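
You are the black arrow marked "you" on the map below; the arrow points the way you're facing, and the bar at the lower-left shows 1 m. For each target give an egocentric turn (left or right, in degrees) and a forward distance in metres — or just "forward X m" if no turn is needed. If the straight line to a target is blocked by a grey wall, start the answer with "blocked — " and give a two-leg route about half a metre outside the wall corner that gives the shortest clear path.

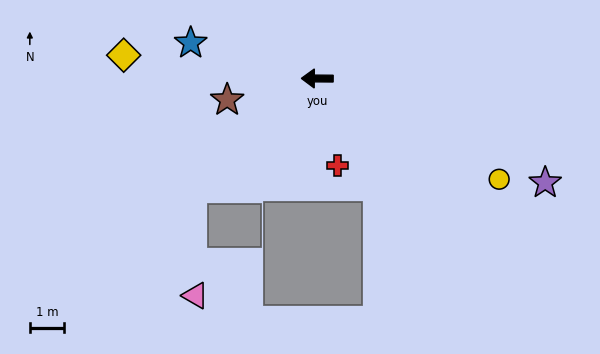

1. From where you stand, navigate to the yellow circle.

turn left 151°, forward 6.1 m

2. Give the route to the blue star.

turn right 15°, forward 3.8 m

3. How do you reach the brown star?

turn left 14°, forward 2.7 m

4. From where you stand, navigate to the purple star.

turn left 156°, forward 7.3 m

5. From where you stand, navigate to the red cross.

turn left 103°, forward 2.6 m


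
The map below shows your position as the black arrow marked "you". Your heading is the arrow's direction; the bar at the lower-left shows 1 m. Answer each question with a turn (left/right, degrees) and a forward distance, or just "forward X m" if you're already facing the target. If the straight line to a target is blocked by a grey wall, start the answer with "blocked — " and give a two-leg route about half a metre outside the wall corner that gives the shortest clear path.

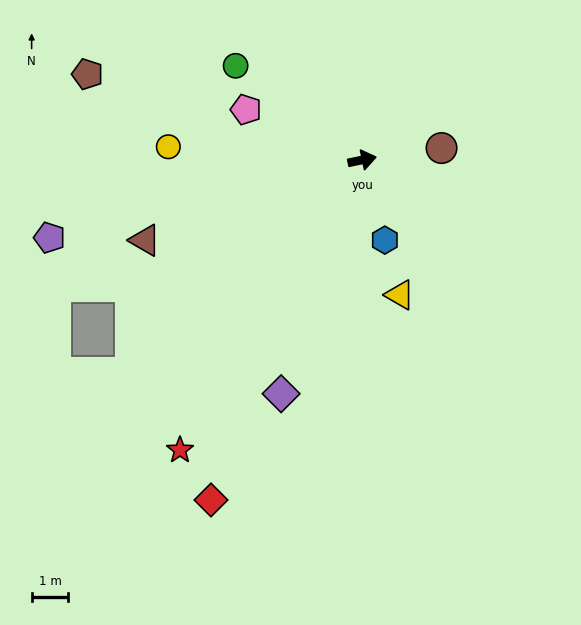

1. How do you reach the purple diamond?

turn right 121°, forward 6.7 m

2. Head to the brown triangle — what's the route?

turn right 171°, forward 6.3 m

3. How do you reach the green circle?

turn left 132°, forward 4.3 m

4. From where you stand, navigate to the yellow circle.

turn left 164°, forward 5.3 m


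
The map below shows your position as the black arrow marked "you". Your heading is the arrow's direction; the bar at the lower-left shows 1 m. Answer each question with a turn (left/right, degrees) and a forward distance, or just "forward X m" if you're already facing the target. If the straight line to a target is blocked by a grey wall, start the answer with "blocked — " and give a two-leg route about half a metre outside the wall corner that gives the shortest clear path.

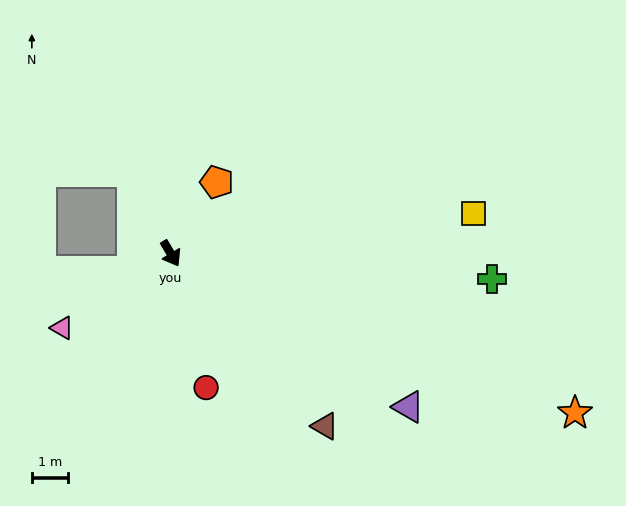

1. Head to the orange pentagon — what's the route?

turn left 116°, forward 2.3 m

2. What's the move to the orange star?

turn left 38°, forward 12.0 m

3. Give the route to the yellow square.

turn left 67°, forward 8.5 m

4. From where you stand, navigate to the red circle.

turn right 16°, forward 3.8 m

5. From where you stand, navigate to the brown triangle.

turn left 11°, forward 6.4 m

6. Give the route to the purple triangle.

turn left 26°, forward 7.8 m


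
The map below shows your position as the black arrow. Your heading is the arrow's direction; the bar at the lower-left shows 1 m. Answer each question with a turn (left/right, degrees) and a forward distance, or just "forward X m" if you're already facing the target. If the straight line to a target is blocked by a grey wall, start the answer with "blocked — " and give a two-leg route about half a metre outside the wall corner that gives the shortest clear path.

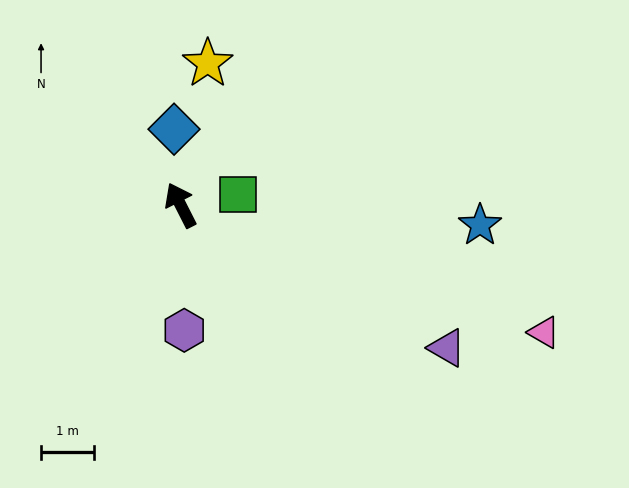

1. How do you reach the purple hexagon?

turn left 155°, forward 2.4 m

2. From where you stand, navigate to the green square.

turn right 107°, forward 1.1 m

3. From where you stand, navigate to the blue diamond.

turn right 22°, forward 1.4 m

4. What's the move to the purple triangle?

turn right 145°, forward 5.7 m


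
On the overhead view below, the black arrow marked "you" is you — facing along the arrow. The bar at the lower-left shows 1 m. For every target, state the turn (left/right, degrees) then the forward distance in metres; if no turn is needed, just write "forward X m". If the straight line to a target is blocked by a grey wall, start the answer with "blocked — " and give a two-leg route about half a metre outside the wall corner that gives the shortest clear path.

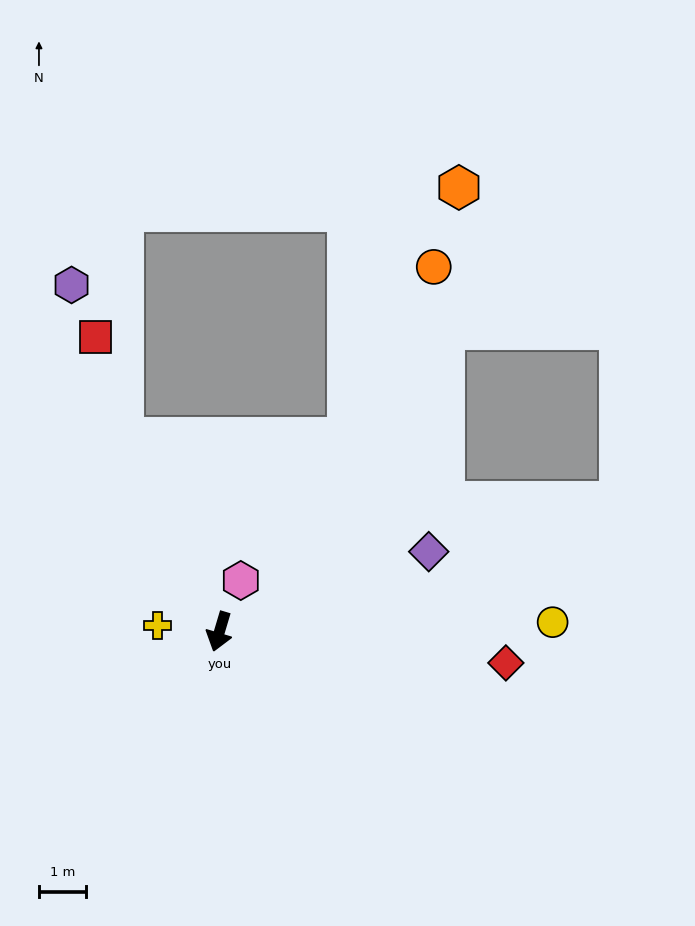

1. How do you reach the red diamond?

turn left 100°, forward 6.1 m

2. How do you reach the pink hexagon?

turn left 174°, forward 1.2 m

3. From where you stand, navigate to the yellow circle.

turn left 108°, forward 7.0 m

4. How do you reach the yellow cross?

turn right 79°, forward 1.3 m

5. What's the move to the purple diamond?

turn left 128°, forward 4.7 m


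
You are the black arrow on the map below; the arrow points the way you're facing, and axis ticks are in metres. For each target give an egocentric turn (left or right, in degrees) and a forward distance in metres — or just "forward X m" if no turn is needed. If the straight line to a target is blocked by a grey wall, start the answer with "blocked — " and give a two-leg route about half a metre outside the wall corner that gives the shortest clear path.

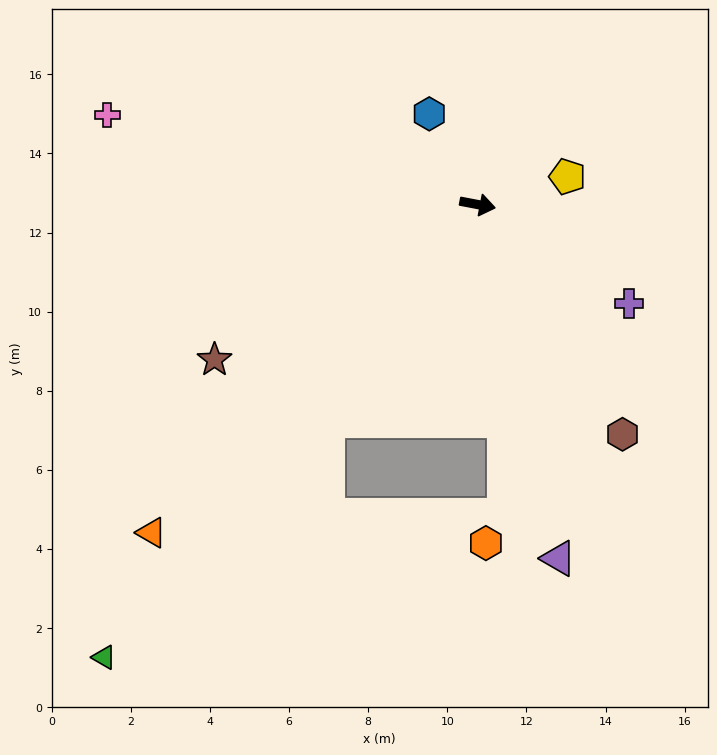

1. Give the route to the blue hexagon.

turn left 129°, forward 2.6 m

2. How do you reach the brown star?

turn right 139°, forward 7.7 m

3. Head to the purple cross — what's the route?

turn right 22°, forward 4.6 m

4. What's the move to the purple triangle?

turn right 66°, forward 9.2 m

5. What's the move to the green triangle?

turn right 119°, forward 14.8 m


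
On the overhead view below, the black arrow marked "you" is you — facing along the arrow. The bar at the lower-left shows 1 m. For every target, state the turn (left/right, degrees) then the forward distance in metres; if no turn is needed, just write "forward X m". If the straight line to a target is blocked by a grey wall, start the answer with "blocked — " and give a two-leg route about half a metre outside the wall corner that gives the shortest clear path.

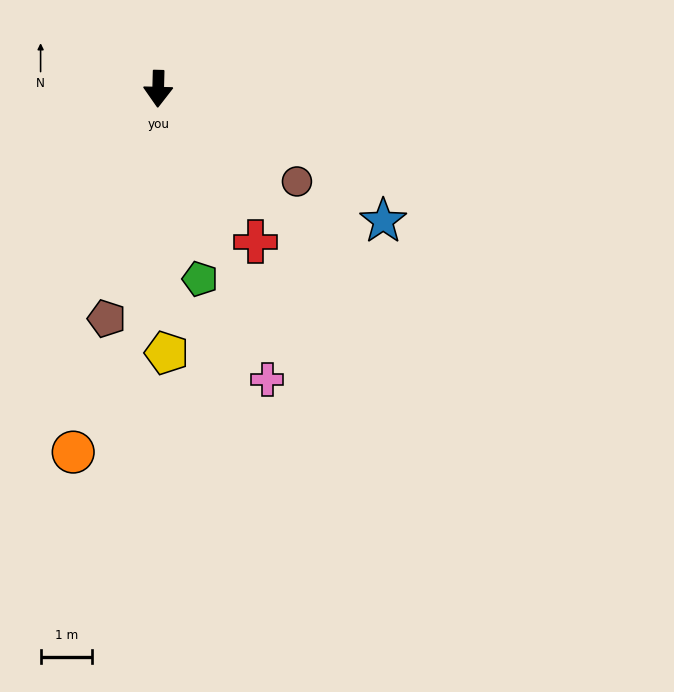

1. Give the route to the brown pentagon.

turn right 11°, forward 4.6 m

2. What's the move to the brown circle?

turn left 58°, forward 3.2 m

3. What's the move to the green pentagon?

turn left 14°, forward 3.8 m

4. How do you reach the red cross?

turn left 34°, forward 3.5 m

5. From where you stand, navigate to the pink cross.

turn left 22°, forward 6.0 m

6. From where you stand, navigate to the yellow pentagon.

turn left 3°, forward 5.1 m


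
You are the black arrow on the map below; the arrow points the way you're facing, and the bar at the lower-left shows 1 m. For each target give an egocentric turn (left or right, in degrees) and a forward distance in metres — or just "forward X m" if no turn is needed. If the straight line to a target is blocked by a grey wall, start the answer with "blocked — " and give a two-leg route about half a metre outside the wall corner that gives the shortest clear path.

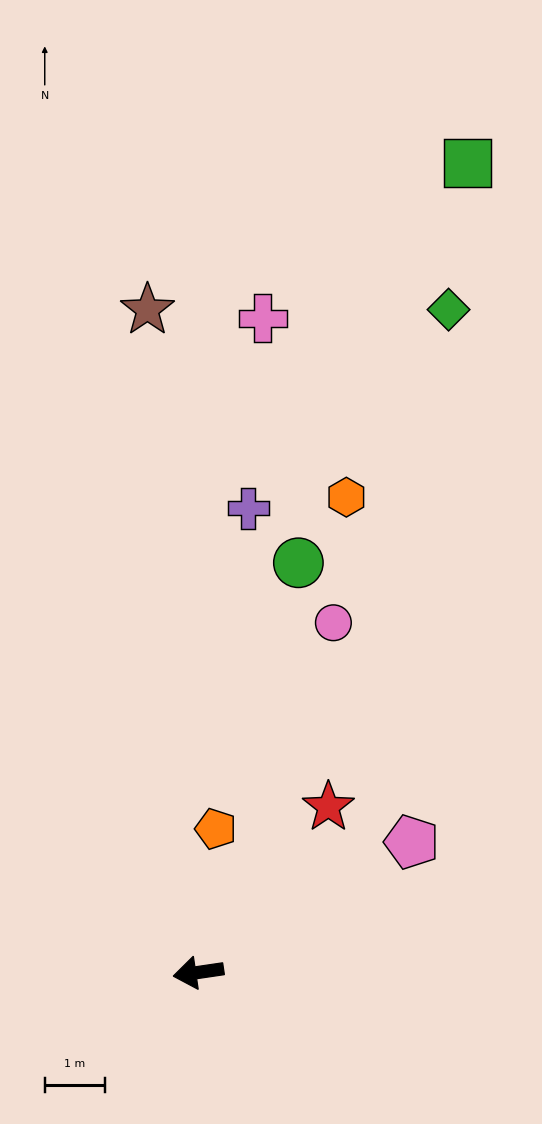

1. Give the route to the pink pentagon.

turn right 157°, forward 4.2 m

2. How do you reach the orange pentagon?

turn right 105°, forward 2.4 m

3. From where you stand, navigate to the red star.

turn right 137°, forward 3.5 m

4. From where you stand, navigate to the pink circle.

turn right 119°, forward 6.3 m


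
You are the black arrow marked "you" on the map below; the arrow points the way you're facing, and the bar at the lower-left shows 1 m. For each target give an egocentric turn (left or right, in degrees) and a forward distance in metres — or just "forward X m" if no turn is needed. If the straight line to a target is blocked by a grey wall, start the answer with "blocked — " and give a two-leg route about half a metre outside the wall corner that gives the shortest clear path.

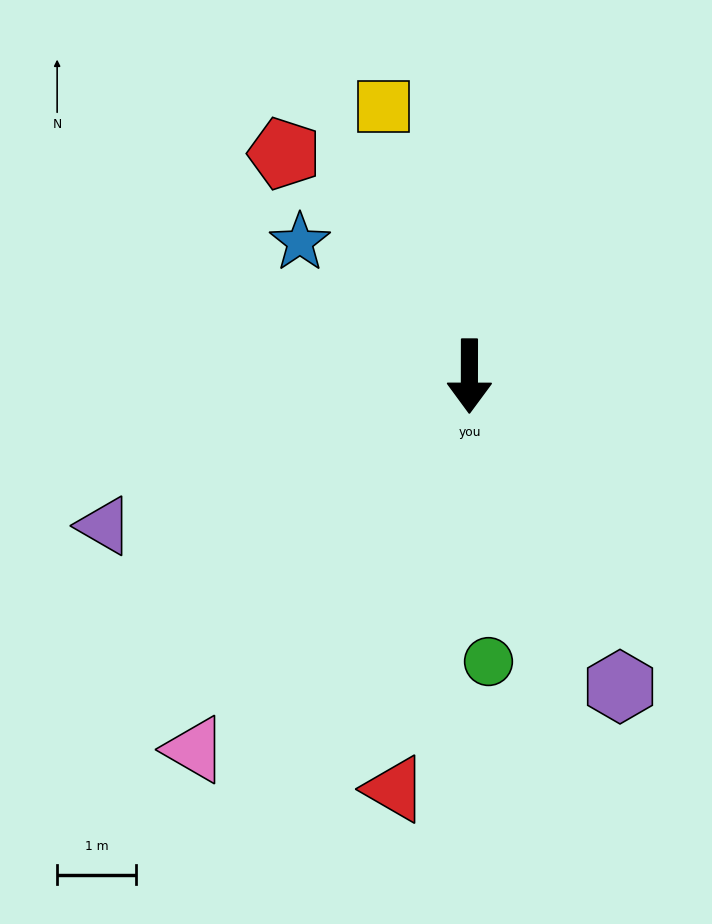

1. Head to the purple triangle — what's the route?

turn right 68°, forward 5.0 m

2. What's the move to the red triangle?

turn right 10°, forward 5.3 m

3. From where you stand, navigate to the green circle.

turn left 4°, forward 3.6 m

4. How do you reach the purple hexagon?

turn left 26°, forward 4.4 m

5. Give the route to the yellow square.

turn right 162°, forward 3.6 m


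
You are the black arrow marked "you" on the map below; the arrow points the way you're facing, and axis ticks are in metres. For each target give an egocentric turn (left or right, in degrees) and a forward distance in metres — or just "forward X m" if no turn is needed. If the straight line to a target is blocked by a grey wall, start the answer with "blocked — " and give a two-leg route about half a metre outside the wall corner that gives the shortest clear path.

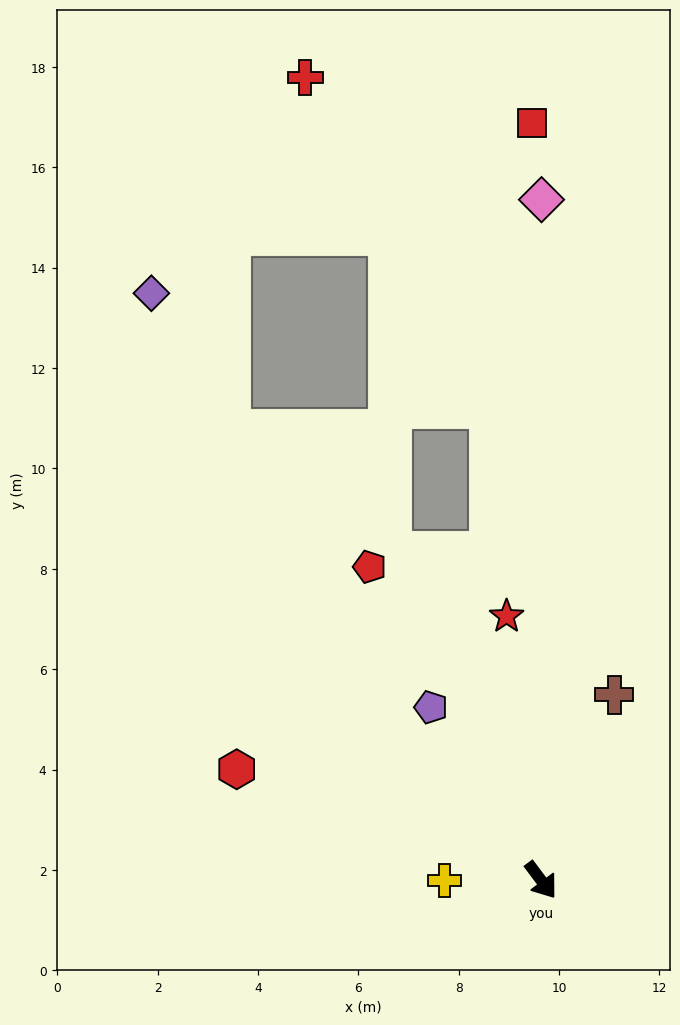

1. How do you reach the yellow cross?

turn right 127°, forward 1.9 m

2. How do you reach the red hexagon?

turn right 147°, forward 6.5 m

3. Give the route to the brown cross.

turn left 122°, forward 4.0 m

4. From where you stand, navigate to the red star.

turn left 151°, forward 5.3 m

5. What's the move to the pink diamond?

turn left 143°, forward 13.6 m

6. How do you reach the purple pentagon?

turn left 176°, forward 4.1 m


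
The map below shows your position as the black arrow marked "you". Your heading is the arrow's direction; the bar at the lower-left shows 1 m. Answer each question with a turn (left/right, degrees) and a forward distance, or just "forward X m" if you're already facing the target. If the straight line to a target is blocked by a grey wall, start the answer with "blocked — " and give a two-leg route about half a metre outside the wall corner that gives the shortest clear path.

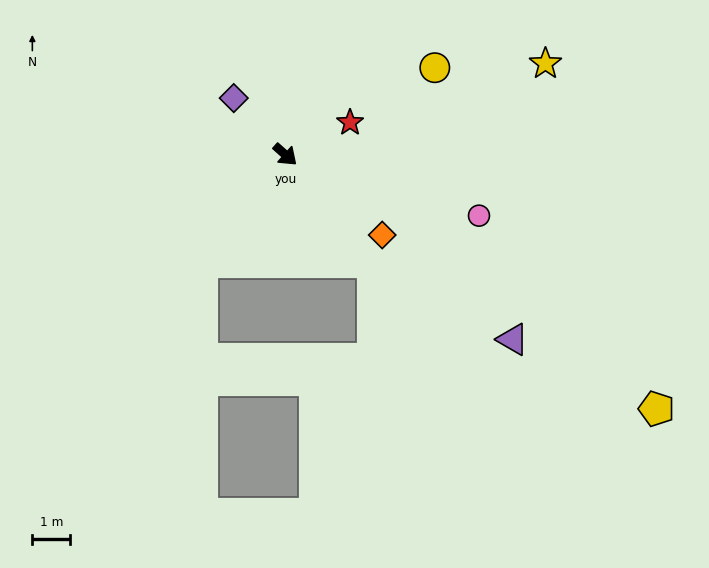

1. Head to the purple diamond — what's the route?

turn left 174°, forward 2.0 m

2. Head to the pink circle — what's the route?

turn left 24°, forward 5.4 m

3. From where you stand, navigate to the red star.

turn left 68°, forward 1.9 m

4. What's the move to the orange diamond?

turn left 2°, forward 3.3 m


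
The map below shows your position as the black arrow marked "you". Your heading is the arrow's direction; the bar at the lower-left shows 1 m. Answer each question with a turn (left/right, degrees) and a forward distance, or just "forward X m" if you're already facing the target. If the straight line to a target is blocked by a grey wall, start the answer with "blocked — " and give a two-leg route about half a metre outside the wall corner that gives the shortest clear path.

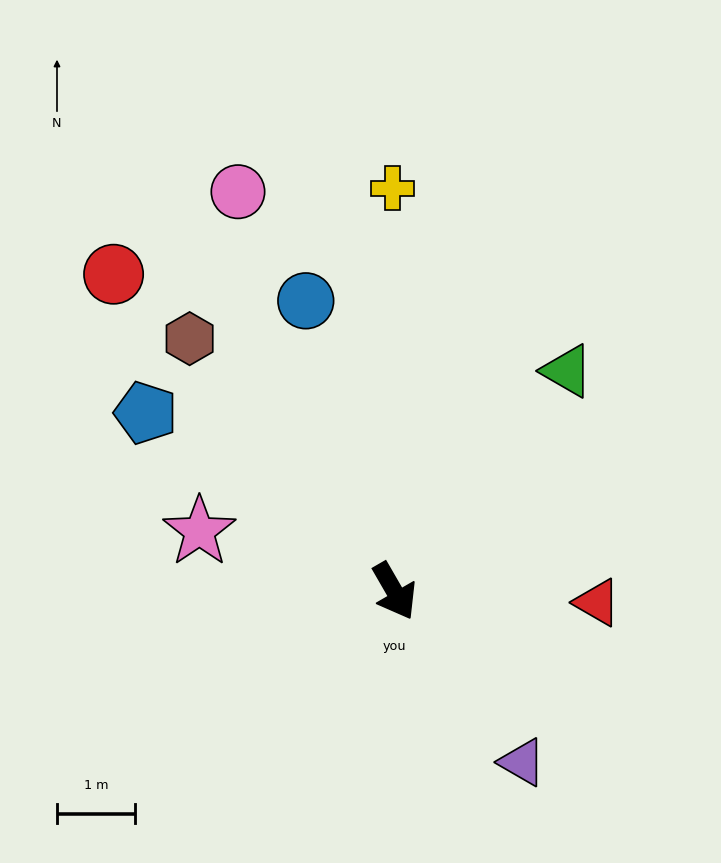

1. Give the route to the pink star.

turn right 137°, forward 2.6 m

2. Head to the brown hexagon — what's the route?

turn right 171°, forward 4.2 m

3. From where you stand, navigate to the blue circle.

turn left 167°, forward 3.9 m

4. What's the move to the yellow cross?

turn left 150°, forward 5.2 m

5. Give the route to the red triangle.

turn left 57°, forward 2.6 m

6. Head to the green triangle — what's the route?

turn left 112°, forward 3.6 m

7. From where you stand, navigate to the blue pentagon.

turn right 156°, forward 3.9 m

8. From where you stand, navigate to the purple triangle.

turn left 7°, forward 2.7 m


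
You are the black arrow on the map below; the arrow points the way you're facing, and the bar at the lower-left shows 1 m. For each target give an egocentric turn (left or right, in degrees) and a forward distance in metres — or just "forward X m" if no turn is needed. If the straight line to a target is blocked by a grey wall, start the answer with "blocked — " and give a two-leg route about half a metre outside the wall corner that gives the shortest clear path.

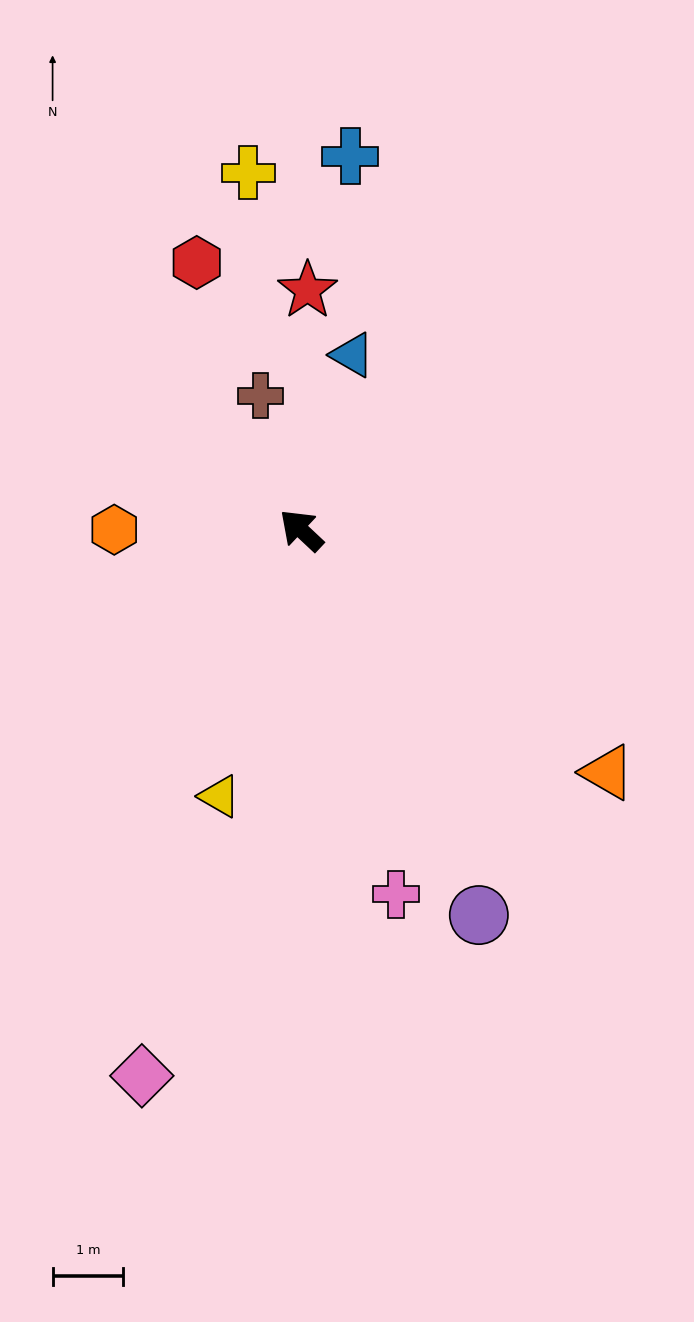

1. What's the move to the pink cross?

turn left 148°, forward 5.3 m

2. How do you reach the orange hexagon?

turn left 43°, forward 2.6 m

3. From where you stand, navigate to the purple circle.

turn left 158°, forward 6.0 m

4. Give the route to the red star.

turn right 48°, forward 3.4 m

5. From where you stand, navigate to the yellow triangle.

turn left 116°, forward 3.9 m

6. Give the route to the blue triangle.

turn right 63°, forward 2.6 m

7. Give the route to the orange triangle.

turn right 175°, forward 5.5 m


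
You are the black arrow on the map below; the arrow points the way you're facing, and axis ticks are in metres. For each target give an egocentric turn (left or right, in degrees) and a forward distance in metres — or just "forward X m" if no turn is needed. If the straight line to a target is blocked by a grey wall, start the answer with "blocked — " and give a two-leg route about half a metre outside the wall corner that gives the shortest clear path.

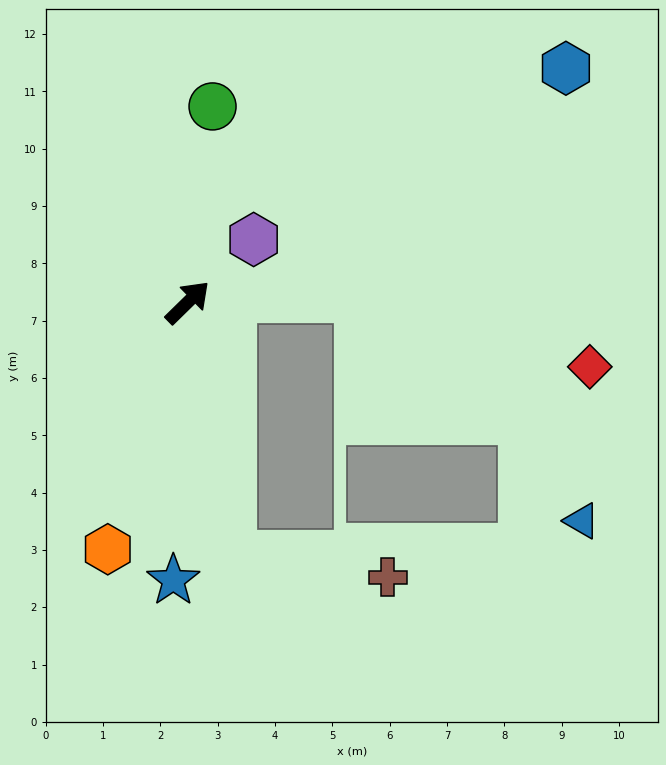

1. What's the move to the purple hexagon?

forward 1.6 m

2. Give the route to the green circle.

turn left 38°, forward 3.4 m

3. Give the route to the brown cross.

blocked — turn right 124°, forward 4.5 m, then turn left 71°, forward 2.7 m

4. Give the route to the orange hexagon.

turn right 152°, forward 4.5 m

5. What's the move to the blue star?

turn right 137°, forward 4.9 m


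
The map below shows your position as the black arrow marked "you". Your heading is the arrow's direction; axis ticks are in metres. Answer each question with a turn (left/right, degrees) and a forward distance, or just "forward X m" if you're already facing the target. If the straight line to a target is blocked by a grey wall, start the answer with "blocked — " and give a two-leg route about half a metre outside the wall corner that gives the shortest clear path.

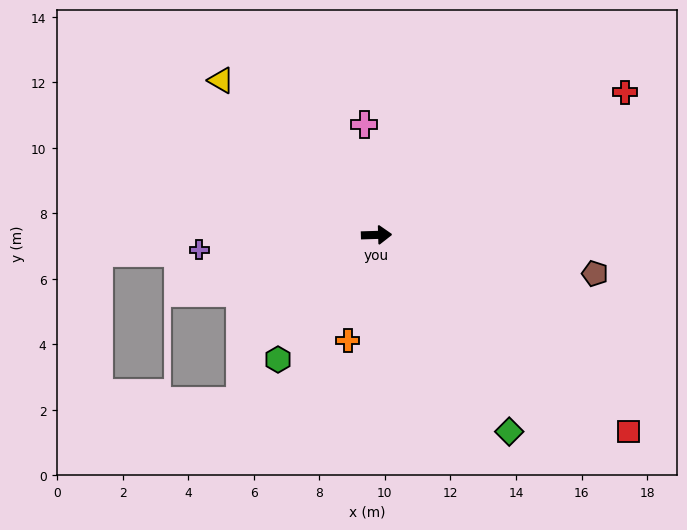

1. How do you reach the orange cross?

turn right 107°, forward 3.3 m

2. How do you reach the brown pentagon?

turn right 12°, forward 6.8 m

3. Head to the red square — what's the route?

turn right 40°, forward 9.8 m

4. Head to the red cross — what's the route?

turn left 28°, forward 8.7 m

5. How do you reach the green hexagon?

turn right 130°, forward 4.8 m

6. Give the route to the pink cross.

turn left 95°, forward 3.4 m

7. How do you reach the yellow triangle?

turn left 134°, forward 6.7 m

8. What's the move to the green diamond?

turn right 58°, forward 7.2 m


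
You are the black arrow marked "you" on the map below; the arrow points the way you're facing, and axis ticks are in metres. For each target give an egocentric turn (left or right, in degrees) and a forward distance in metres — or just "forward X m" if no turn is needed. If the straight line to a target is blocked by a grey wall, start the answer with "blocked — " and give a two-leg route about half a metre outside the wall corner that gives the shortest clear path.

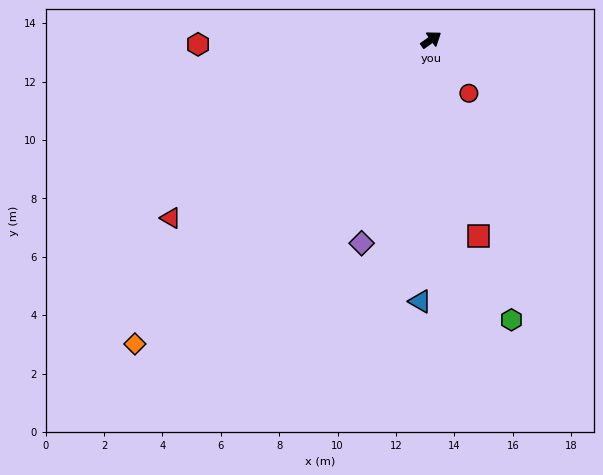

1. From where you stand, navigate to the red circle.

turn right 90°, forward 2.2 m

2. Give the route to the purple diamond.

turn right 144°, forward 7.4 m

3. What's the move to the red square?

turn right 112°, forward 6.9 m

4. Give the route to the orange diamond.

turn right 169°, forward 14.5 m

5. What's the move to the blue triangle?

turn right 128°, forward 9.0 m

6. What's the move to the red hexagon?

turn left 146°, forward 8.0 m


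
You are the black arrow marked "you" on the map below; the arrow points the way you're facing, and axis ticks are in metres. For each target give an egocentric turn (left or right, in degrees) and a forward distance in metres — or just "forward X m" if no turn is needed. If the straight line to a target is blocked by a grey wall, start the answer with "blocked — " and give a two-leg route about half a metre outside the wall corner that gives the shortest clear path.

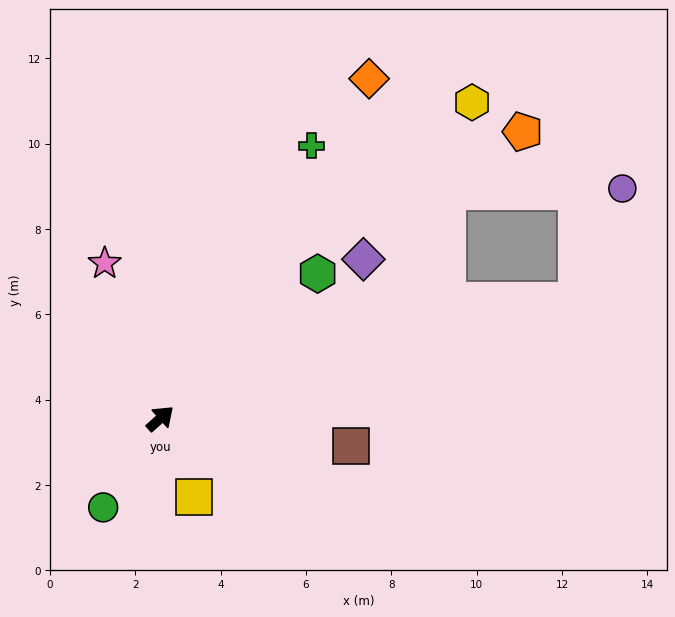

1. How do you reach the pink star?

turn left 68°, forward 3.9 m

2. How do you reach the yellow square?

turn right 108°, forward 2.0 m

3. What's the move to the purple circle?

blocked — turn right 26°, forward 10.1 m, then turn left 52°, forward 2.8 m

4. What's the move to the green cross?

turn left 19°, forward 7.3 m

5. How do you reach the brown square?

turn right 50°, forward 4.5 m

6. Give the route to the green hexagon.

forward 5.0 m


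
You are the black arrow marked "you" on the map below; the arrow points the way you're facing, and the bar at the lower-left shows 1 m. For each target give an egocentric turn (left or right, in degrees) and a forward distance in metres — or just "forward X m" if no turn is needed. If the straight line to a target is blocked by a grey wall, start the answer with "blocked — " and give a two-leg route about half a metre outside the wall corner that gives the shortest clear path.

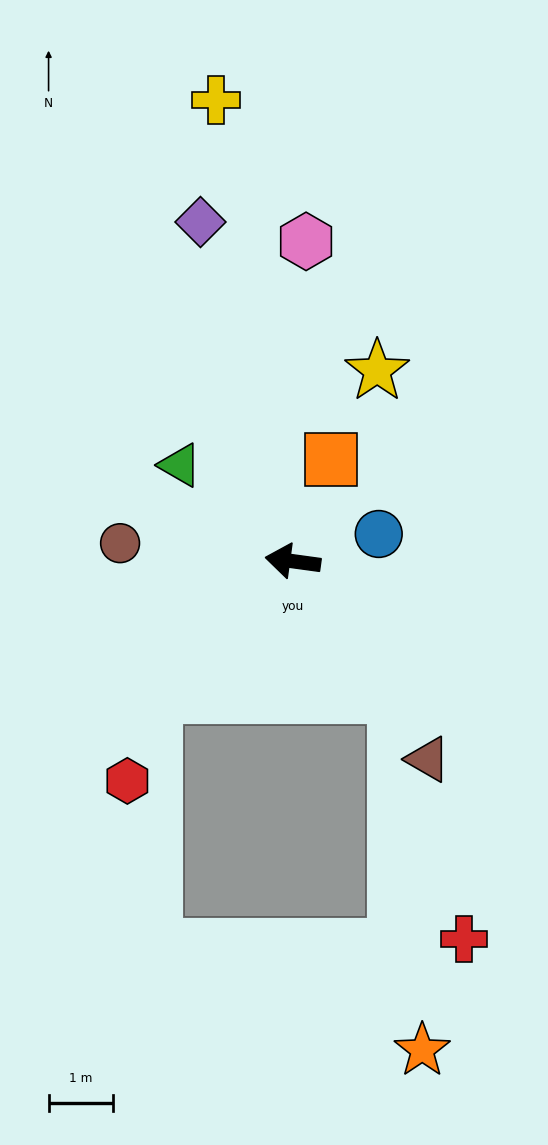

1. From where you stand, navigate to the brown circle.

forward 2.7 m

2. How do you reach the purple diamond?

turn right 67°, forward 5.4 m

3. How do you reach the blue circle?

turn right 155°, forward 1.4 m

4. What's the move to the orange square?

turn right 103°, forward 1.7 m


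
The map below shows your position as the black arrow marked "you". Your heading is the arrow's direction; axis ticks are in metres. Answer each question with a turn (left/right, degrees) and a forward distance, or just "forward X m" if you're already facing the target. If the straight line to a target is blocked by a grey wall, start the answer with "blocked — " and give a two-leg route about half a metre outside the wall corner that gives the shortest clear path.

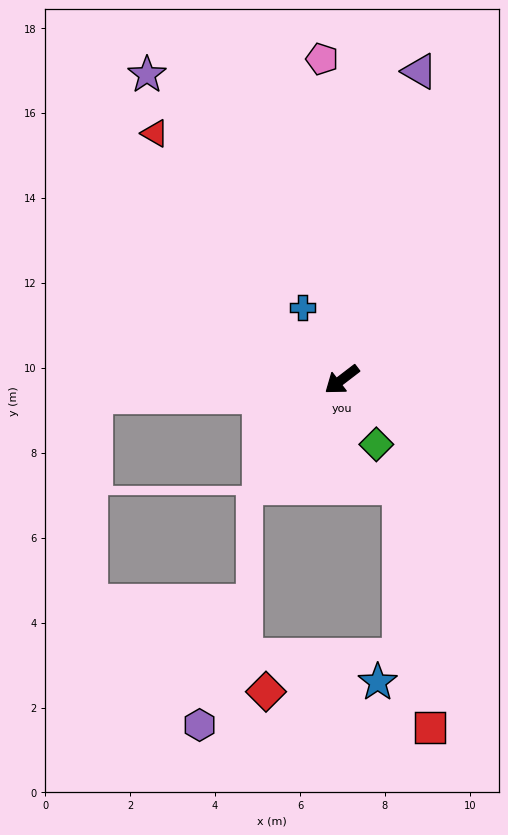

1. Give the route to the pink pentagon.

turn right 124°, forward 7.6 m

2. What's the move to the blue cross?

turn right 99°, forward 1.9 m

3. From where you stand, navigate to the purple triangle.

turn right 142°, forward 7.5 m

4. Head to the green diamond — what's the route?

turn left 81°, forward 1.7 m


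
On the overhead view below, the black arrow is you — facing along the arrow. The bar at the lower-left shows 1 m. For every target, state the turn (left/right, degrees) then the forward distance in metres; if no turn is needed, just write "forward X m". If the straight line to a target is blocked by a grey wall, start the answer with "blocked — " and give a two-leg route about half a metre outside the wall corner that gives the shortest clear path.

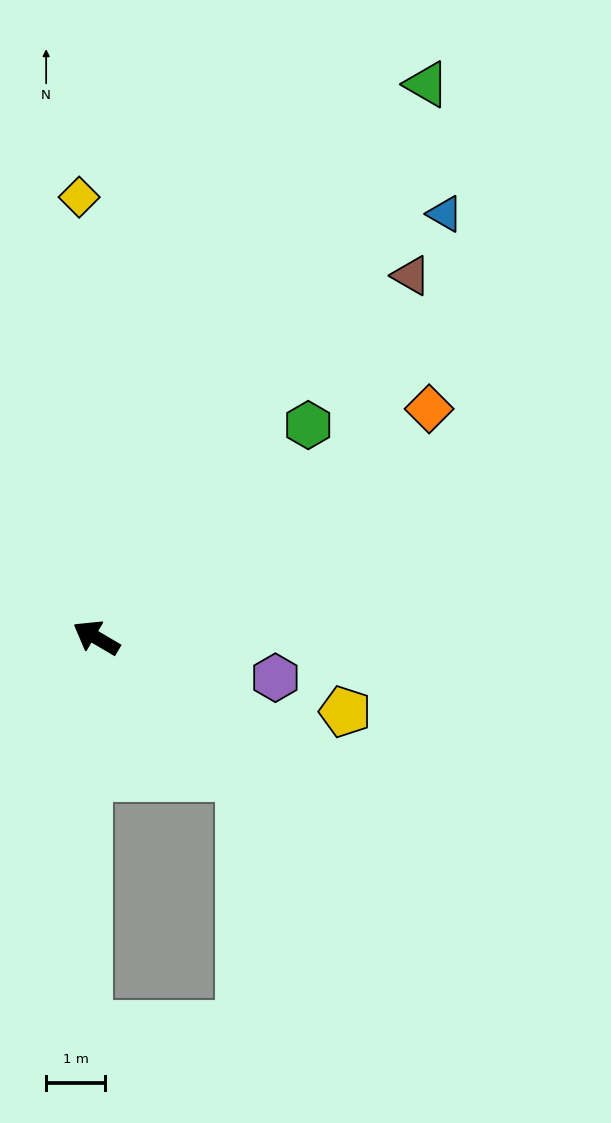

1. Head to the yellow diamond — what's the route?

turn right 57°, forward 7.5 m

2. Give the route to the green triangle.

turn right 90°, forward 10.9 m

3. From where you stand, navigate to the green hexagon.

turn right 104°, forward 5.1 m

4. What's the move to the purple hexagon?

turn right 162°, forward 3.1 m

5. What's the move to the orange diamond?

turn right 115°, forward 6.8 m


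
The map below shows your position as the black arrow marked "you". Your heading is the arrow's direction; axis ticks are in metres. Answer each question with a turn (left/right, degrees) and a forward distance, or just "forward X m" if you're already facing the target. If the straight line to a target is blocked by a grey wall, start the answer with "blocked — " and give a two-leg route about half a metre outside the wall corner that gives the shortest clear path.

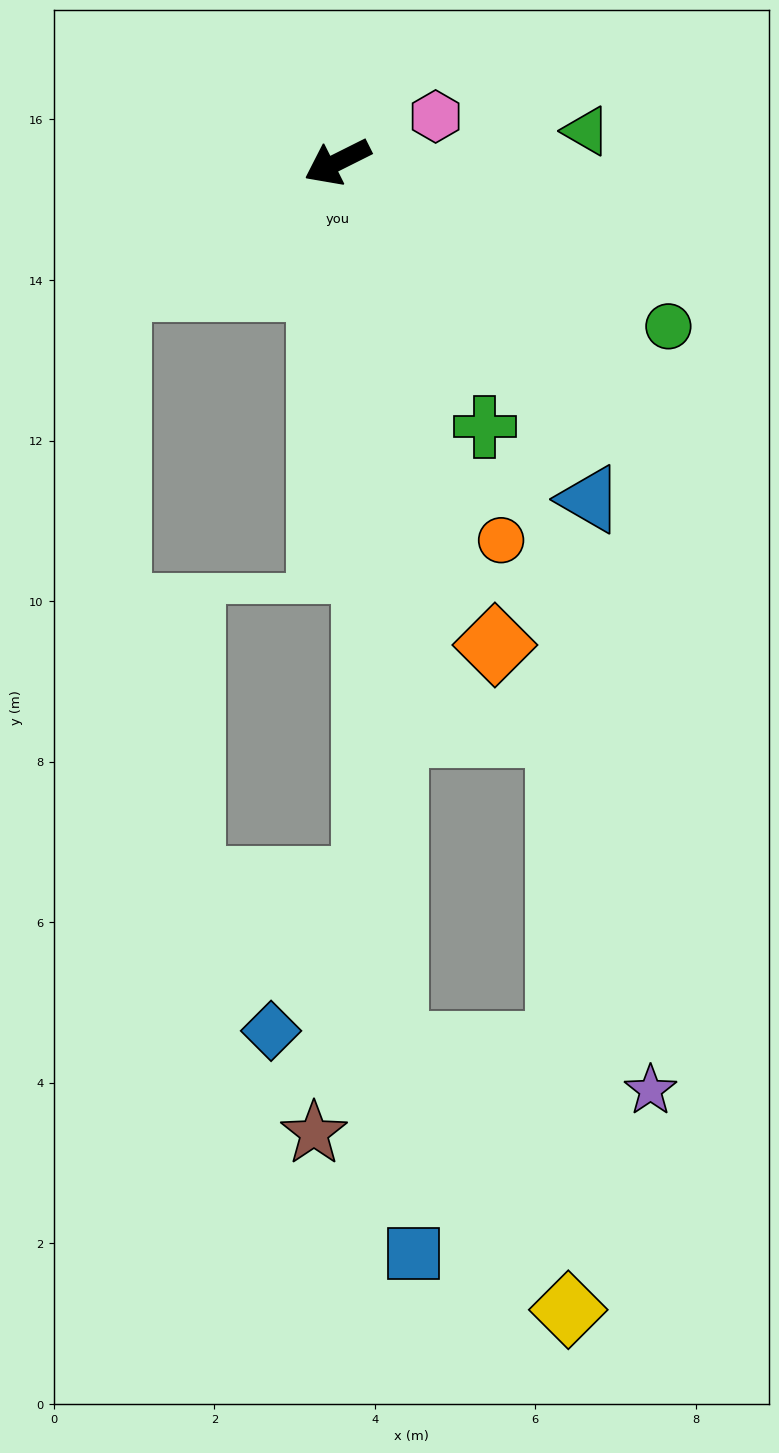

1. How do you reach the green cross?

turn left 92°, forward 3.8 m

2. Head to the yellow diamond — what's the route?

blocked — turn left 67°, forward 11.0 m, then turn left 30°, forward 3.9 m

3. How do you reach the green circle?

turn left 127°, forward 4.6 m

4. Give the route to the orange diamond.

turn left 81°, forward 6.3 m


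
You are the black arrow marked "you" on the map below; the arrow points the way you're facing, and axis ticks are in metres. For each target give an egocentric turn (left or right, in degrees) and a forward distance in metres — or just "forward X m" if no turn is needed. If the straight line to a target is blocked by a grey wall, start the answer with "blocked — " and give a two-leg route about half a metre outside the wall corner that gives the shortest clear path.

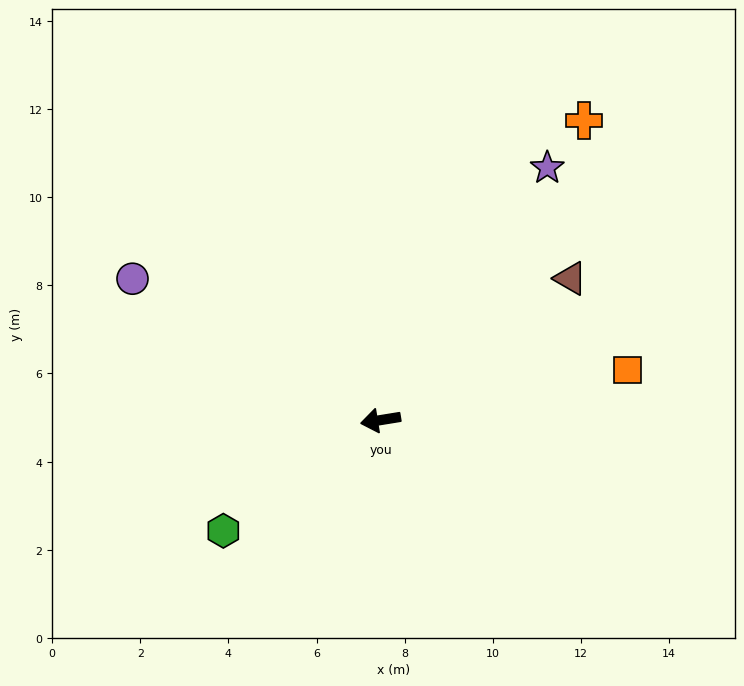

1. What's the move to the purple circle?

turn right 39°, forward 6.5 m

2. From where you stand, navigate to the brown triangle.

turn right 152°, forward 5.4 m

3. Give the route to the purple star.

turn right 133°, forward 6.9 m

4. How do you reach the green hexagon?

turn left 26°, forward 4.4 m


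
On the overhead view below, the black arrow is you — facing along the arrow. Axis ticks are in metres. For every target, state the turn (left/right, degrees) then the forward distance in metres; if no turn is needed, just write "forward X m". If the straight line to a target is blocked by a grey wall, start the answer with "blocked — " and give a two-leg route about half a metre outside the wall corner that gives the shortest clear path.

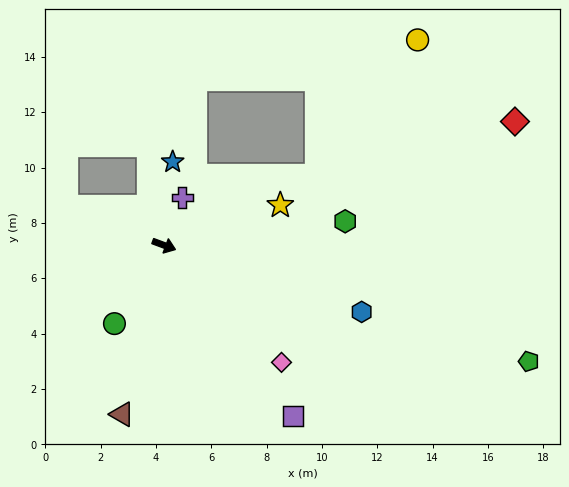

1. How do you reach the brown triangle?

turn right 84°, forward 6.3 m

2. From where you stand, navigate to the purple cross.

turn left 90°, forward 1.8 m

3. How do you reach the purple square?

turn right 33°, forward 7.7 m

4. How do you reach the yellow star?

turn left 39°, forward 4.4 m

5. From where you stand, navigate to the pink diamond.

turn right 25°, forward 6.0 m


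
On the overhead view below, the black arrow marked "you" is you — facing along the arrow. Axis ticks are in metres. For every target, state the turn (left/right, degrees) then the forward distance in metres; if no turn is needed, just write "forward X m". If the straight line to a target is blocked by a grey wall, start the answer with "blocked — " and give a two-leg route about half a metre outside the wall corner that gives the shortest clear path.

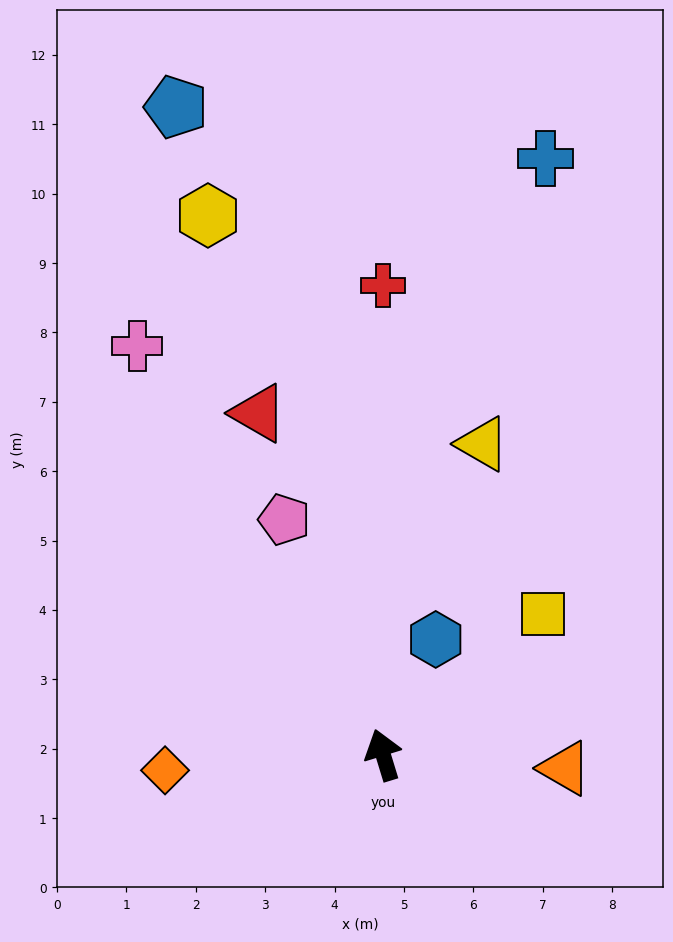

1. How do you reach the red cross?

turn right 17°, forward 6.8 m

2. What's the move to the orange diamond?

turn left 77°, forward 3.2 m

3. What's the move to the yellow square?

turn right 65°, forward 3.1 m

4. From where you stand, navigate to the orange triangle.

turn right 111°, forward 2.6 m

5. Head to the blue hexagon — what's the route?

turn right 42°, forward 1.8 m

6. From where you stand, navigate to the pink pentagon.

turn left 6°, forward 3.7 m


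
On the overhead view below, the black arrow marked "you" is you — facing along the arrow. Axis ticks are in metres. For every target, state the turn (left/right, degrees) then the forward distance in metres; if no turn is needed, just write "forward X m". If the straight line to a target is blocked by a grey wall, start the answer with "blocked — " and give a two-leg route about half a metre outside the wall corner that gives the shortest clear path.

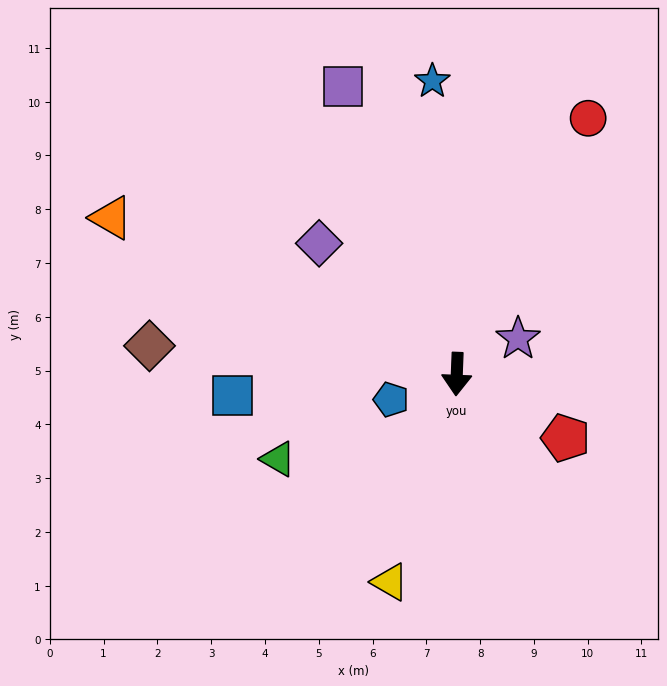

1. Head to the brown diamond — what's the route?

turn right 93°, forward 5.7 m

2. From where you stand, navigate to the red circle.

turn left 155°, forward 5.3 m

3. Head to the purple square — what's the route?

turn right 156°, forward 5.8 m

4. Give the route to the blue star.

turn right 173°, forward 5.5 m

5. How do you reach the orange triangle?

turn right 112°, forward 7.1 m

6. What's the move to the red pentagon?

turn left 62°, forward 2.3 m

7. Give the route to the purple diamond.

turn right 131°, forward 3.5 m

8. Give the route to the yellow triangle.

turn right 16°, forward 4.1 m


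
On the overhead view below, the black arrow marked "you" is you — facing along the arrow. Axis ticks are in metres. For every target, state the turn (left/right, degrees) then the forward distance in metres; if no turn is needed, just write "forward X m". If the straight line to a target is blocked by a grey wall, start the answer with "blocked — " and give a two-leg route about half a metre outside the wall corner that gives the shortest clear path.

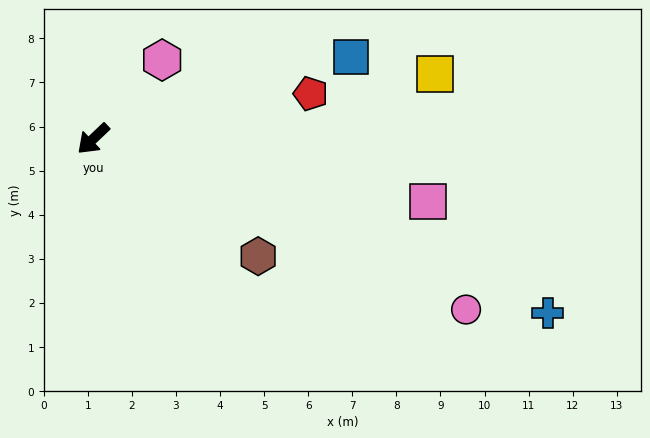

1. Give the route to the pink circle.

turn left 112°, forward 9.3 m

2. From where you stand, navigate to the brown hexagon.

turn left 101°, forward 4.6 m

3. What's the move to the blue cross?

turn left 116°, forward 11.0 m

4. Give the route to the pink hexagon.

turn right 175°, forward 2.4 m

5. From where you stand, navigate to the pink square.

turn left 126°, forward 7.7 m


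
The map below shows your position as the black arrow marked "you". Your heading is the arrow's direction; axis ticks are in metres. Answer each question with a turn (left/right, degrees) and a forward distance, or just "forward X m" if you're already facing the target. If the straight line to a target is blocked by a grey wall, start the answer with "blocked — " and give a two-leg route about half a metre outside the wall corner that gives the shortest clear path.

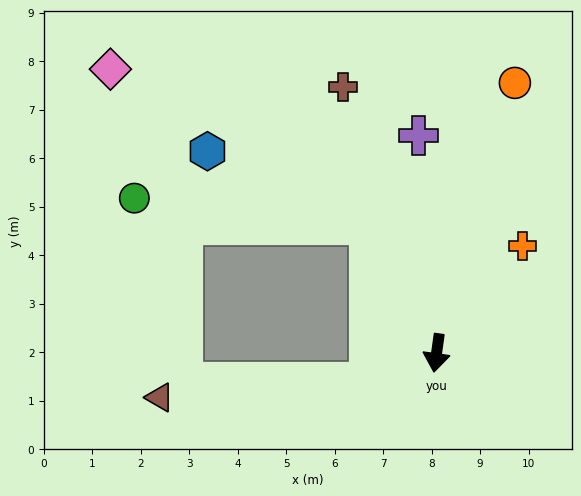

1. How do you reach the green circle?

blocked — turn right 145°, forward 3.0 m, then turn left 57°, forward 4.9 m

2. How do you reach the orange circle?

turn left 172°, forward 5.8 m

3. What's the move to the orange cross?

turn left 149°, forward 2.8 m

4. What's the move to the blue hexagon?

blocked — turn right 145°, forward 3.0 m, then turn left 39°, forward 3.7 m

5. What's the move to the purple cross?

turn right 167°, forward 4.5 m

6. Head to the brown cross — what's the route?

turn right 153°, forward 5.8 m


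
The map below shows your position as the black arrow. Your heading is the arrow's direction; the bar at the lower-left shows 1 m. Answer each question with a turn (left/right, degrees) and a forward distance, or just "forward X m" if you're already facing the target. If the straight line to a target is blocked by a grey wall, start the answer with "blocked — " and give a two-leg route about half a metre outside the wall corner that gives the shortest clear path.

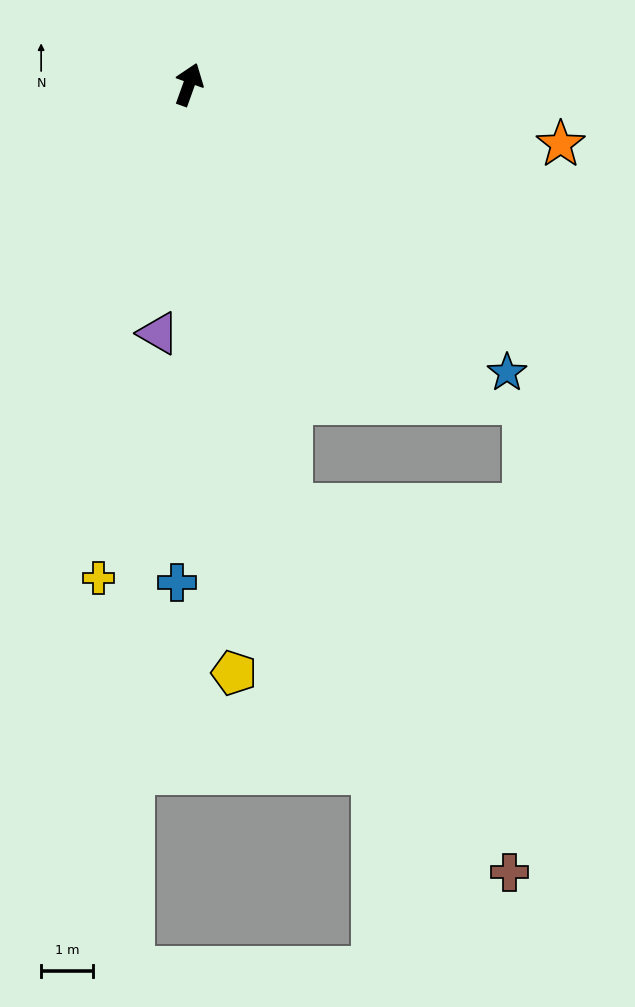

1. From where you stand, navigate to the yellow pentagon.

turn right 156°, forward 11.5 m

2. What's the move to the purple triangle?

turn right 167°, forward 4.9 m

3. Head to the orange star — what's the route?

turn right 79°, forward 7.3 m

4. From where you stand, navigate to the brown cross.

blocked — turn right 147°, forward 8.4 m, then turn left 18°, forward 8.3 m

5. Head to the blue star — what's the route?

turn right 112°, forward 8.3 m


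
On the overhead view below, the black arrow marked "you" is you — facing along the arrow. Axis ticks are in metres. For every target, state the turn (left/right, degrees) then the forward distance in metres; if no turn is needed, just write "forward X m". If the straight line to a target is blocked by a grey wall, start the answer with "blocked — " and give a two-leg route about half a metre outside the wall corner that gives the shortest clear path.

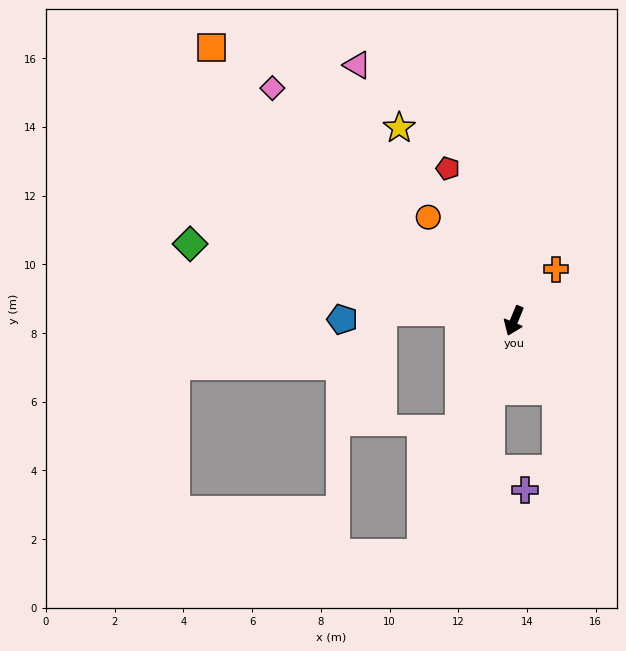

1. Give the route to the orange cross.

turn left 163°, forward 1.9 m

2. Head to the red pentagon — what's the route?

turn right 134°, forward 4.8 m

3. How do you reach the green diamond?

turn right 81°, forward 9.7 m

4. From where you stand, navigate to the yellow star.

turn right 127°, forward 6.5 m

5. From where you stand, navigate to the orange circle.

turn right 118°, forward 3.9 m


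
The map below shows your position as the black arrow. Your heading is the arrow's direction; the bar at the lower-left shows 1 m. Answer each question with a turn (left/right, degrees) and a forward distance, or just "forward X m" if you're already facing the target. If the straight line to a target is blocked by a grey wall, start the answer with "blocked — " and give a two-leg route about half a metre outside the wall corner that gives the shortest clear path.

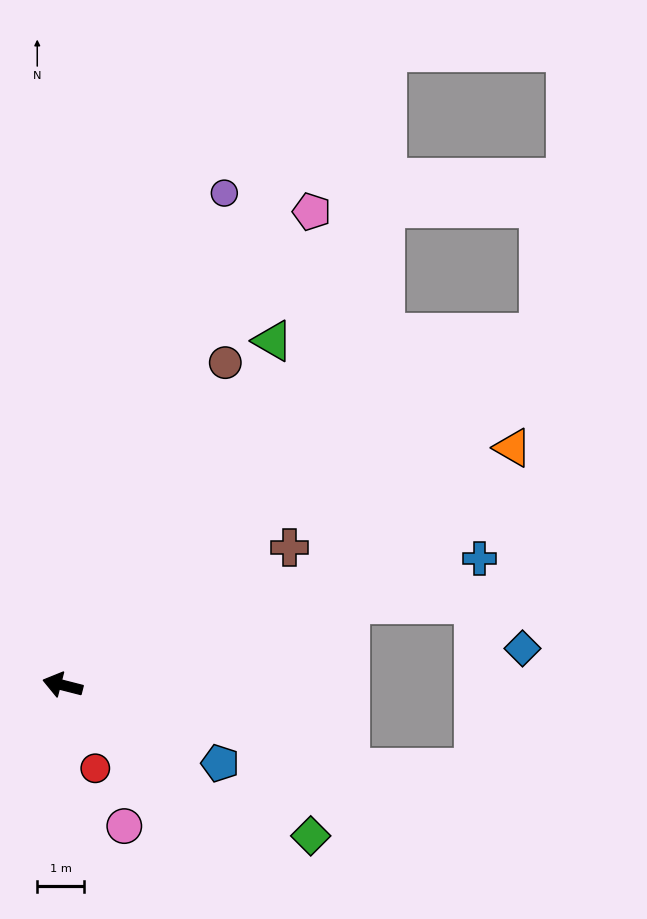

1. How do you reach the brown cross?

turn right 134°, forward 5.7 m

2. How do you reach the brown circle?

turn right 102°, forward 7.7 m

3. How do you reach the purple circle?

turn right 94°, forward 11.0 m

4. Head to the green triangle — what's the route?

turn right 107°, forward 8.6 m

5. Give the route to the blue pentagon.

turn left 168°, forward 3.7 m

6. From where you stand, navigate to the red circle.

turn left 126°, forward 1.9 m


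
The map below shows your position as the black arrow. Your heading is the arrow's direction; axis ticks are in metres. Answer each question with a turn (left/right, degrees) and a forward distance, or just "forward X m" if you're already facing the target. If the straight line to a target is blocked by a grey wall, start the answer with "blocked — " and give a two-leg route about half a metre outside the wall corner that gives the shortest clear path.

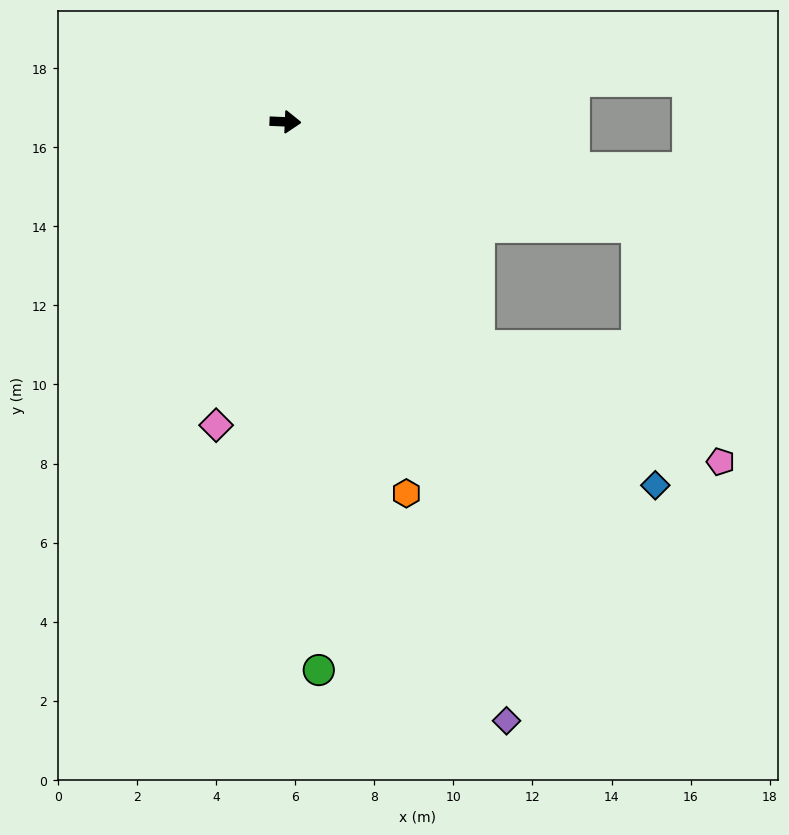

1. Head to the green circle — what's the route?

turn right 84°, forward 13.9 m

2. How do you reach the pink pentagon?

blocked — turn right 47°, forward 7.5 m, then turn left 24°, forward 6.8 m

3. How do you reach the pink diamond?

turn right 100°, forward 7.9 m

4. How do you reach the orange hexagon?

turn right 69°, forward 9.9 m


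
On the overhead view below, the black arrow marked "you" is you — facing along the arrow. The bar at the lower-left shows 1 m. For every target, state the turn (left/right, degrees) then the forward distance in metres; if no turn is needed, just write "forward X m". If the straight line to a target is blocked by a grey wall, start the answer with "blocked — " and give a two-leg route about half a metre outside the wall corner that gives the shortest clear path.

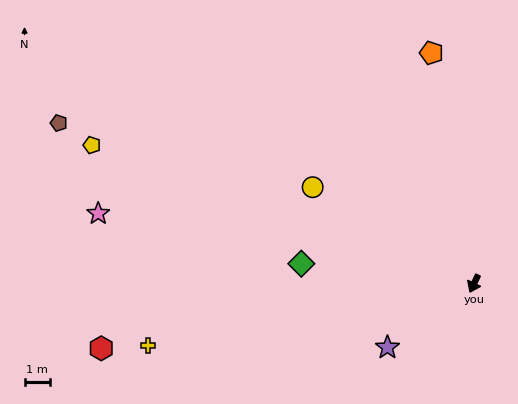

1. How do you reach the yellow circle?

turn right 96°, forward 7.3 m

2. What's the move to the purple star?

turn right 28°, forward 4.2 m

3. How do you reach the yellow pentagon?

turn right 85°, forward 15.8 m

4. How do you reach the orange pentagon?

turn right 144°, forward 9.1 m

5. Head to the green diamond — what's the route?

turn right 71°, forward 6.7 m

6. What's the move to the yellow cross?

turn right 54°, forward 12.9 m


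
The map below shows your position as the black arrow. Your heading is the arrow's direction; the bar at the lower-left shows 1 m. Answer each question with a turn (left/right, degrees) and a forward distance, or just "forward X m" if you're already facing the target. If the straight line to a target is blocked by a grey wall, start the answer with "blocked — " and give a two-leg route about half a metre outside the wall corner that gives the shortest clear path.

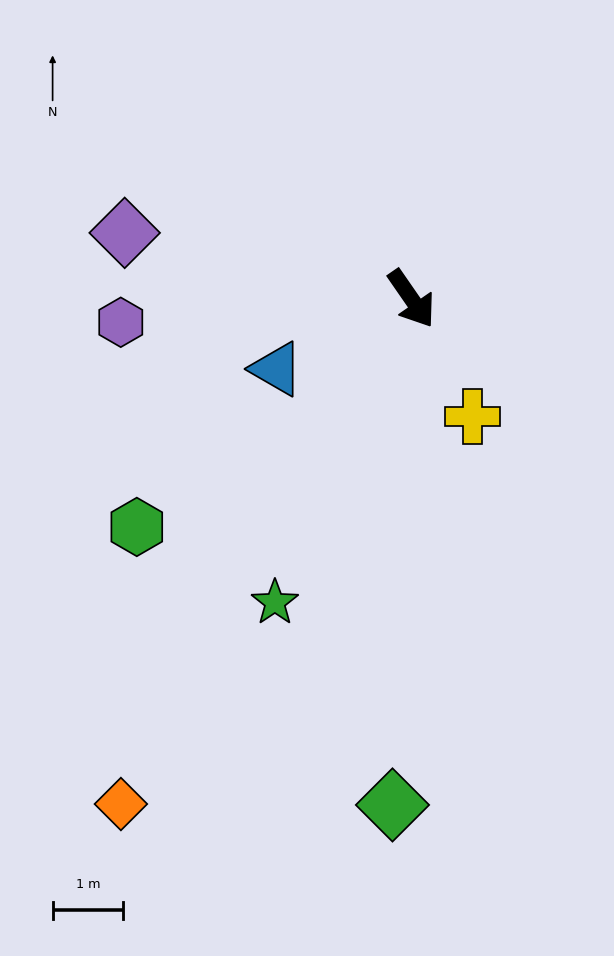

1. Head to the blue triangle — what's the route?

turn right 97°, forward 2.2 m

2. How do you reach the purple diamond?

turn right 138°, forward 4.2 m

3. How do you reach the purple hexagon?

turn right 120°, forward 4.1 m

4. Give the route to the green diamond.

turn right 37°, forward 7.2 m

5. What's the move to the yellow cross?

turn right 7°, forward 1.9 m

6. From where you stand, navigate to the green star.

turn right 59°, forward 4.7 m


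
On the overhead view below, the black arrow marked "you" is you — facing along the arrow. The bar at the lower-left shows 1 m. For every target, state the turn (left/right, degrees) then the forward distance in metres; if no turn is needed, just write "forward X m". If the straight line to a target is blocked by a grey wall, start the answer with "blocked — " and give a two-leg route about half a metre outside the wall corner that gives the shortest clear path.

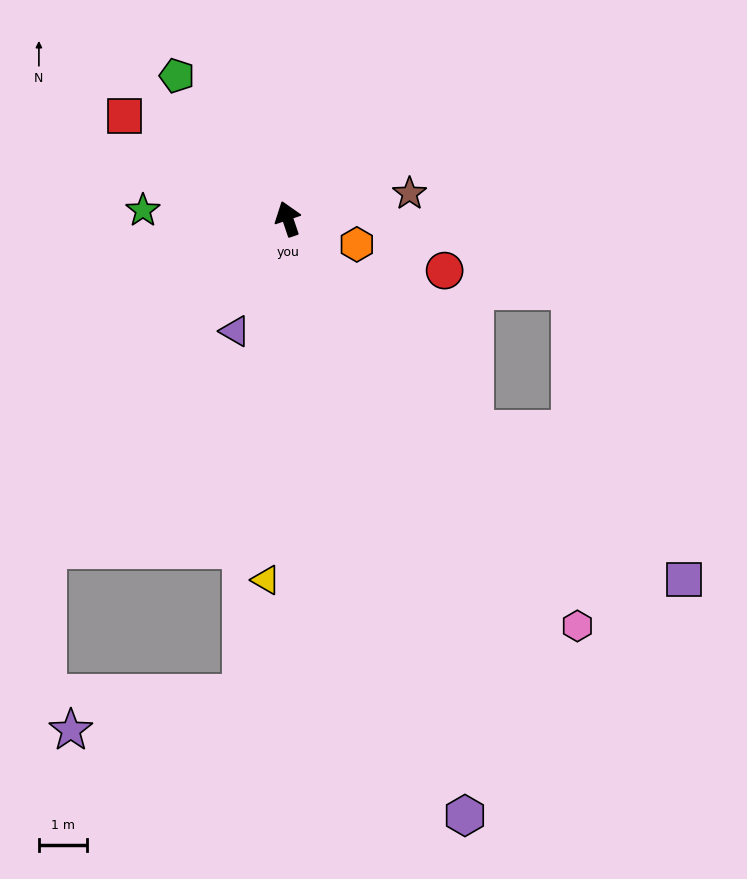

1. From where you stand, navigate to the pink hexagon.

turn right 163°, forward 10.4 m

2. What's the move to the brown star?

turn right 97°, forward 2.6 m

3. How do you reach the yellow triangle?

turn left 158°, forward 7.5 m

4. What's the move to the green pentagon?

turn left 19°, forward 3.8 m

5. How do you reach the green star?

turn left 68°, forward 3.0 m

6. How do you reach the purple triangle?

turn left 136°, forward 2.6 m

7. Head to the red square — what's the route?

turn left 39°, forward 4.0 m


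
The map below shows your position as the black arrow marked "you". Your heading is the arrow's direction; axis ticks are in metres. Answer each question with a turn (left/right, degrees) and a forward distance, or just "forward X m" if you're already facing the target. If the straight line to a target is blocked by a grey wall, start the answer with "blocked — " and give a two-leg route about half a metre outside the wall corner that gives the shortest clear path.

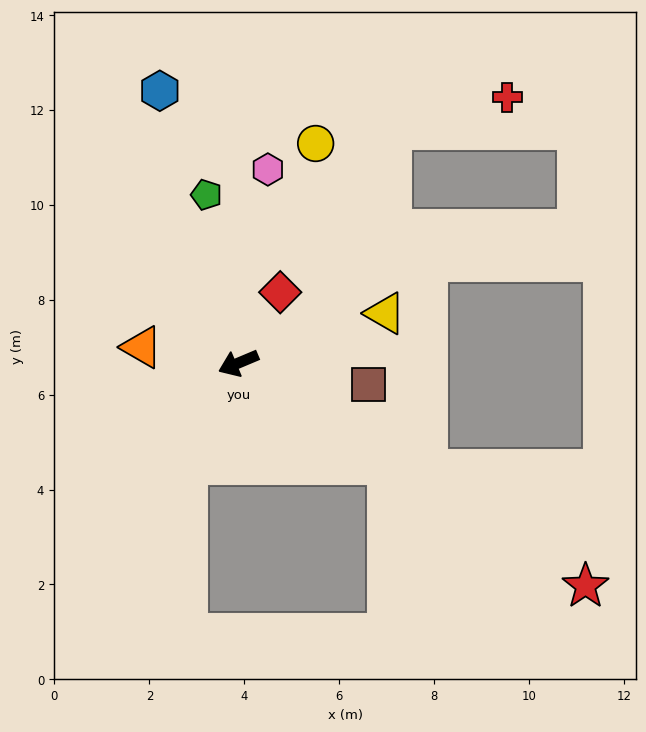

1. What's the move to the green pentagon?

turn right 102°, forward 3.6 m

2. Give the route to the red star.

turn left 124°, forward 8.7 m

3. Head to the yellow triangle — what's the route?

turn left 176°, forward 3.3 m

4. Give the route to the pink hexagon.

turn right 121°, forward 4.1 m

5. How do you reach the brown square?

turn left 148°, forward 2.8 m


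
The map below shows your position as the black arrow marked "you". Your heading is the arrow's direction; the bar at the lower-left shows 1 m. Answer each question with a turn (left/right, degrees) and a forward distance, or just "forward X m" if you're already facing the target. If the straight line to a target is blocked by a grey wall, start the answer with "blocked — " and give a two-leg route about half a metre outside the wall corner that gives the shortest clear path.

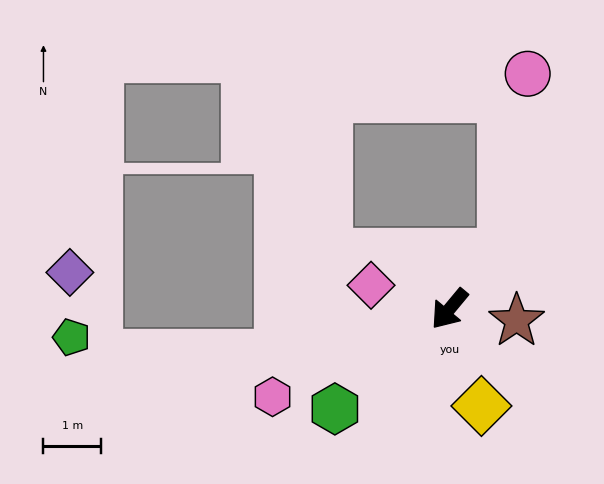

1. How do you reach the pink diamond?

turn right 67°, forward 1.4 m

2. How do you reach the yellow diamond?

turn left 58°, forward 1.8 m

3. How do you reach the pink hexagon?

turn right 24°, forward 3.4 m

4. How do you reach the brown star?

turn left 120°, forward 1.2 m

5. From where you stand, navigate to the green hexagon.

turn right 9°, forward 2.6 m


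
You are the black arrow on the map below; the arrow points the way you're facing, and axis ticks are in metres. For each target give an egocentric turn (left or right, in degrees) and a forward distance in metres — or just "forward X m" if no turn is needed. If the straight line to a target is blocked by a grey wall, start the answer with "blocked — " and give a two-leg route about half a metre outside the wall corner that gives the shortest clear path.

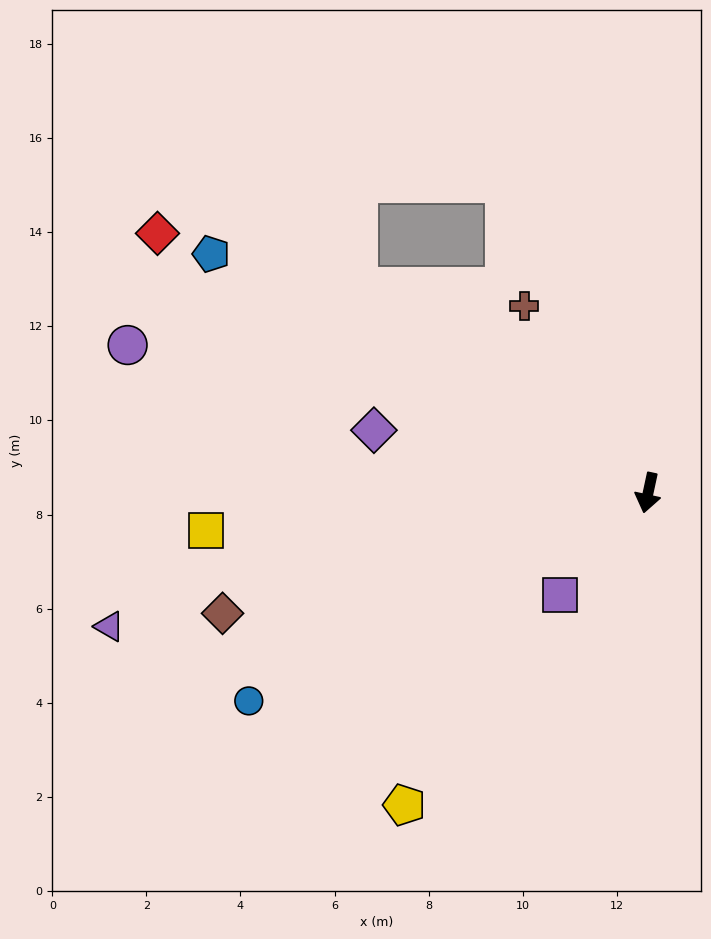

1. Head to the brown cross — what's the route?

turn right 134°, forward 4.8 m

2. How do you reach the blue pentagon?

turn right 107°, forward 10.6 m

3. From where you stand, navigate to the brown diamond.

turn right 62°, forward 9.4 m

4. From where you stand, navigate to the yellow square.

turn right 73°, forward 9.4 m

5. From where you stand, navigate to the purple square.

turn right 28°, forward 2.9 m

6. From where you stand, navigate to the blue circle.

turn right 50°, forward 9.6 m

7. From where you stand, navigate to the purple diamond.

turn right 91°, forward 6.0 m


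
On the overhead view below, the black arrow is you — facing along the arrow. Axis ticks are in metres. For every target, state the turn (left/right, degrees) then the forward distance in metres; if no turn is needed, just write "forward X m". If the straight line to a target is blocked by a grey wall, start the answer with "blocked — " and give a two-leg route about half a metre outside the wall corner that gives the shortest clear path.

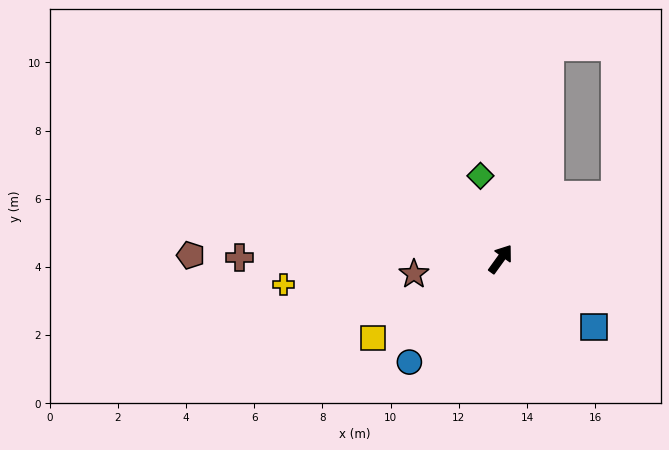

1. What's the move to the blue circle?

turn left 174°, forward 4.0 m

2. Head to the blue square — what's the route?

turn right 90°, forward 3.4 m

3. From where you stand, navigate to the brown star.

turn left 136°, forward 2.6 m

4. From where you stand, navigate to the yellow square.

turn left 158°, forward 4.4 m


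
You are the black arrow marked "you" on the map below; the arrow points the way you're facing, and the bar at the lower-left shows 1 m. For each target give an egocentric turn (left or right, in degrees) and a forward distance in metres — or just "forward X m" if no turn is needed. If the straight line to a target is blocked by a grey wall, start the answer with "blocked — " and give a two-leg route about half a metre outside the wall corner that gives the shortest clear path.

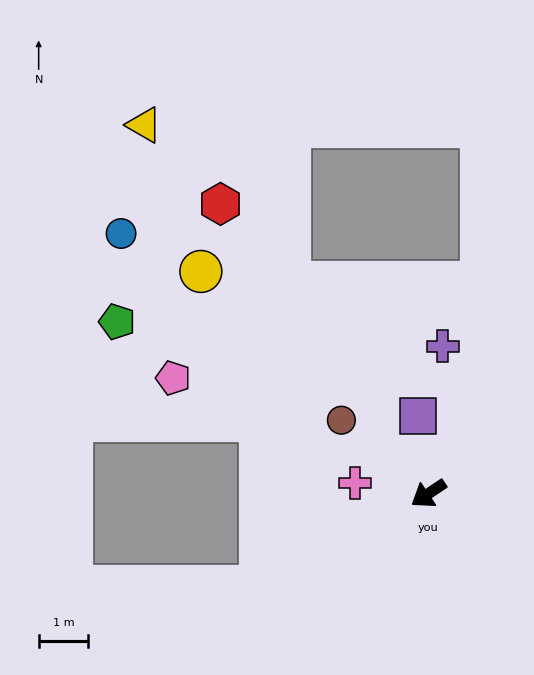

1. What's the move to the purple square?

turn right 116°, forward 1.6 m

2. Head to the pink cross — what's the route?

turn right 42°, forward 1.5 m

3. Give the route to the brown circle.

turn right 74°, forward 2.3 m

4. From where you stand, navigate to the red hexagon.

turn right 88°, forward 7.2 m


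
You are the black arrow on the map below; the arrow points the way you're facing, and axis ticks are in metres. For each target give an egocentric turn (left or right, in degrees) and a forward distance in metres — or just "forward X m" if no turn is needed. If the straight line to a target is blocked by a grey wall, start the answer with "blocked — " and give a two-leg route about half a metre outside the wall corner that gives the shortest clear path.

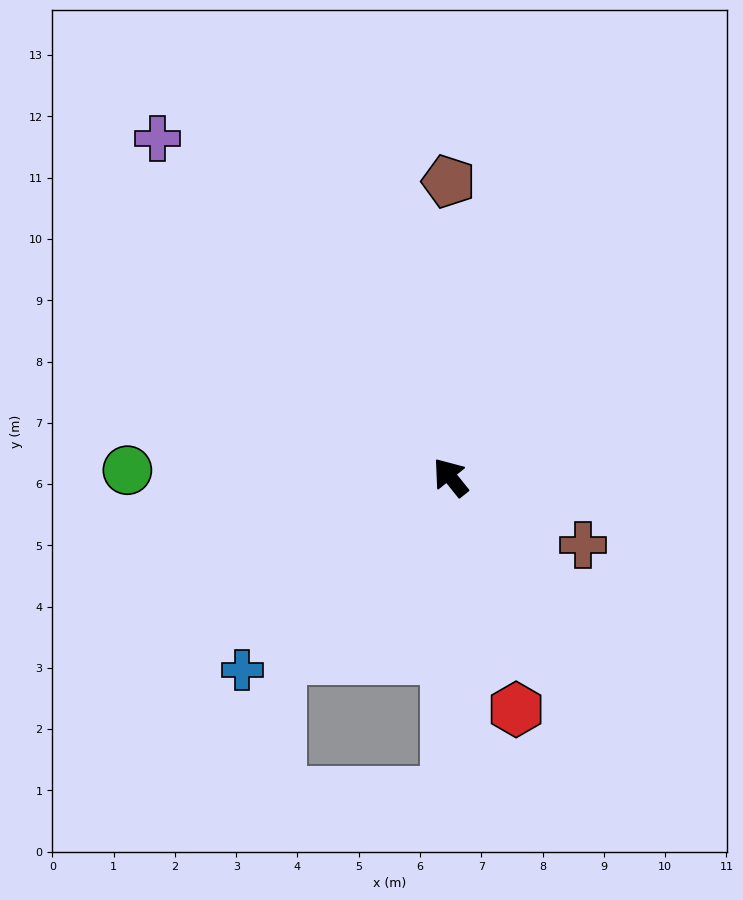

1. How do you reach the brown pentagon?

turn right 38°, forward 4.8 m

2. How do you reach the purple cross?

turn left 2°, forward 7.3 m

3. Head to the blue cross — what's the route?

turn left 94°, forward 4.6 m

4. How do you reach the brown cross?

turn right 156°, forward 2.4 m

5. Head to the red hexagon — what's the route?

turn left 157°, forward 3.9 m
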